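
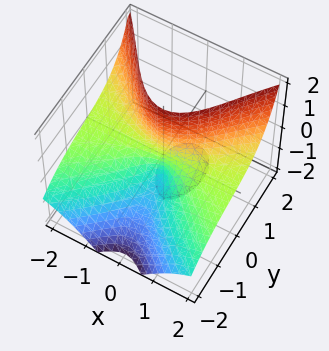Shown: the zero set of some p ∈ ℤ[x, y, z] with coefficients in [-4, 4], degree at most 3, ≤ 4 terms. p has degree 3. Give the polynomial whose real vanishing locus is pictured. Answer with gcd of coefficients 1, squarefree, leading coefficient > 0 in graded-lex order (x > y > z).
I count 2 distinct pieces.
The degree is 3 — the shape is more complex than any degree-2 surface.
From the visible intercepts: it meets the y-axis at y = 0 (among the integer gridlines); the visible x-axis segment lies entirely on the surface; every point of the z-axis in the box is on the surface.
Together with the visible shape, these determine p as stated.

3*x^2*z - y^3 - 3*y*z - 3*y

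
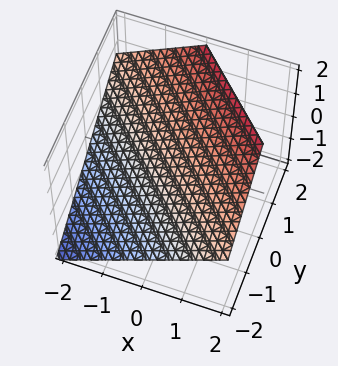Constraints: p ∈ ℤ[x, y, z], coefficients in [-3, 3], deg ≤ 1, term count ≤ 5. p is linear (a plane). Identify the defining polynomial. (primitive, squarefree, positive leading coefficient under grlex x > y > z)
The degree is 1 — the surface is flat (a plane).
From the axis intercepts and sections: it meets the y-axis at y = -1 (among the integer gridlines); one x-axis crossing is at x = -1.
The integer polynomial consistent with all of this is the stated p.

2*x + 2*y - 3*z + 2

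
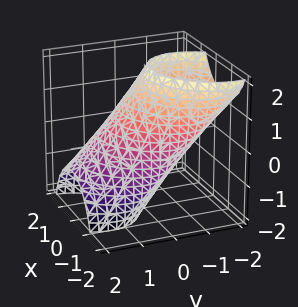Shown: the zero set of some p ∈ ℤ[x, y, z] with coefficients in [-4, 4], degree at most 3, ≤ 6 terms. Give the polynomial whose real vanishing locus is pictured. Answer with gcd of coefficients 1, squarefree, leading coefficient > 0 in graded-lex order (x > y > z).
2*x^2 - x*y + 2*y^2 + 3*y*z + z^2 - 3

First, deg p = 2. The shape is more complex than any degree-1 surface.
Finally, putting this together gives p.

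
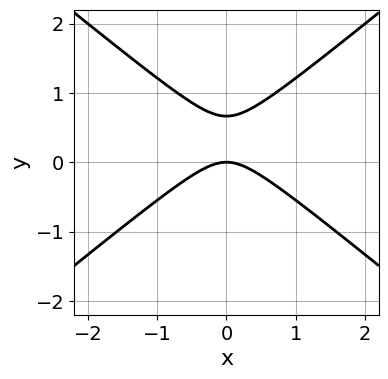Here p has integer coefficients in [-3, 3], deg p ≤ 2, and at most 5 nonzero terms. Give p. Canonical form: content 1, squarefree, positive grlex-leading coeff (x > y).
2*x^2 - 3*y^2 + 2*y

First, the degree is 2 — a generic line meets the curve in up to 2 points.
Next, symmetries: mirror symmetry x ↦ −x ⇒ only even powers of x.
Then, against the integer gridlines: one x-axis crossing is at x = 0; it meets the y-axis at y = 0 (among the integer gridlines).
Finally, together with the visible shape, these determine p as stated.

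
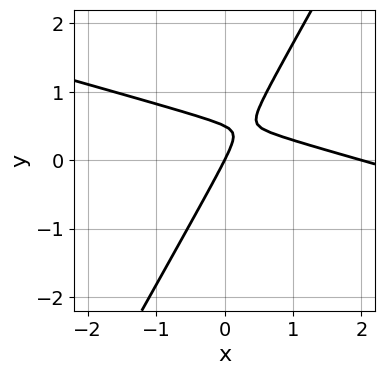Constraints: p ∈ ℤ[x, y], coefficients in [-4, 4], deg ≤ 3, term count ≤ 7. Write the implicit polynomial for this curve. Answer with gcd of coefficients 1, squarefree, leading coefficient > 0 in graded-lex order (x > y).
(a) deg p = 2.
(b) Reading off the gridlines: one y-axis crossing is at y = 0; among the integer gridlines, it crosses the x-axis at x ∈ {0, 2}.
(c) Matching integer coefficients to the picture gives p.

x^2 + 3*x*y - 2*y^2 - 2*x + y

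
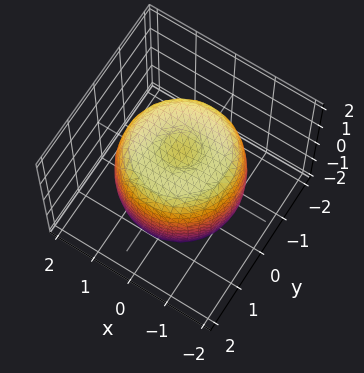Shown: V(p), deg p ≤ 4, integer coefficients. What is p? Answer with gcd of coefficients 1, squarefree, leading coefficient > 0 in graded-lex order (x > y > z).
(a) Degree: the shape is more complex than any degree-3 surface, so deg p = 4.
(b) By symmetry, the z-axis is an axis of rotation, so x and y enter only as x² + y².
(c) Against the integer gridlines: a circular section at z = 1 has radius between 1 and 2.
(d) Putting this together gives p.

2*x^4 + 4*x^2*y^2 + 2*y^4 - 3*x^2 - 3*y^2 + 2*z^2 - 3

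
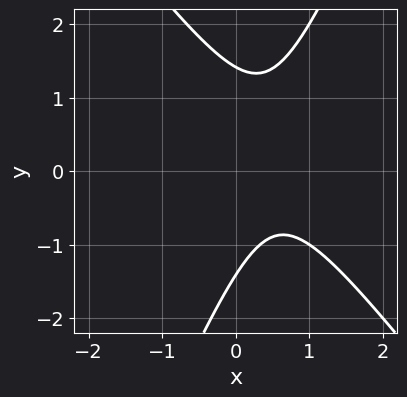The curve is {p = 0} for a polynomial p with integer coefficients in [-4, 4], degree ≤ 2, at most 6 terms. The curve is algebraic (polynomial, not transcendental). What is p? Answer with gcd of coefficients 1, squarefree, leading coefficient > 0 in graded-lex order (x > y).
3*x^2 + x*y - y^2 - 3*x + 2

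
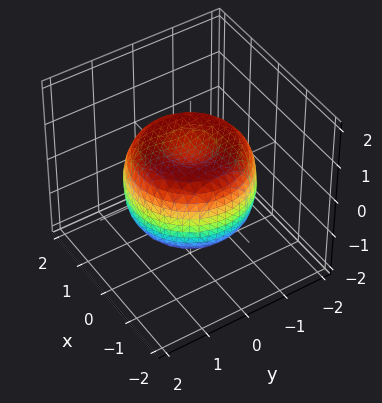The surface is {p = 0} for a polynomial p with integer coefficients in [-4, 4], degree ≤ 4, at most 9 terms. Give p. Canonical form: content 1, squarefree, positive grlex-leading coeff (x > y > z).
2*x^4 + 4*x^2*y^2 + 2*y^4 - 3*x^2 - 3*y^2 + 3*z^2 - 2

First, the degree is 4 — no degree-3 surface has this shape.
Next, symmetries: rotational symmetry about the z-axis ⇒ p depends on x, y only through x² + y².
Next, from the axis intercepts and sections: a circular section at z = 0 has radius between 1 and 2.
Finally, putting this together gives p.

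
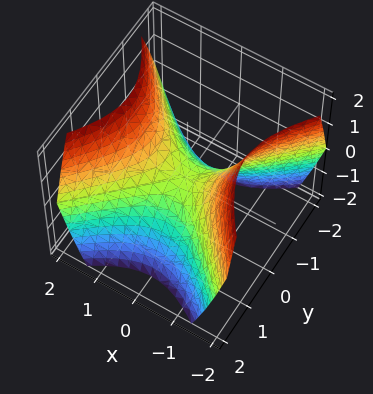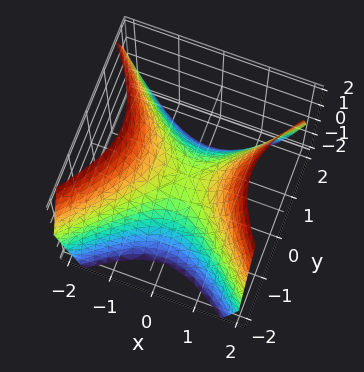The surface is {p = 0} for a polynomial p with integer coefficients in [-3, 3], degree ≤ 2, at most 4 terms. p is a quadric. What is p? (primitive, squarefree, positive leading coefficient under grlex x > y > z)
x^2 - y^2 - z

(a) Degree: a hyperbolic paraboloid; a quadric, so deg p = 2.
(b) Symmetries: the x ↦ −x reflection is a symmetry, so x appears only in even powers; it's symmetric under y → −y, forcing even powers of y.
(c) From the visible intercepts: one y-axis crossing is at y = 0; it crosses the z-axis at the gridline z = 0; it meets the x-axis at x = 0 (among the integer gridlines).
(d) Assembling these constraints gives the stated polynomial.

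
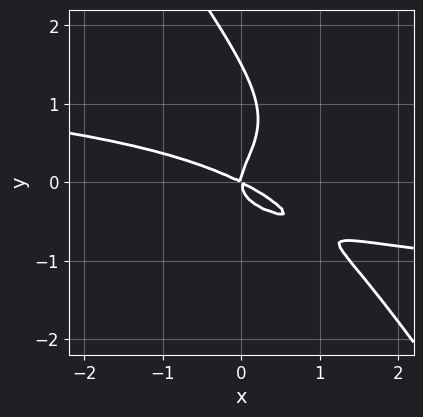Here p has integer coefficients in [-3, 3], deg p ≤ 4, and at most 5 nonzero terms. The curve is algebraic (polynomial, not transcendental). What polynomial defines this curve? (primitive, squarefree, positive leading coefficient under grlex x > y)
3*x*y^3 + 2*y^4 - 3*y^3 + x^2 + 2*x*y

The degree is 4 — the shape is more complex than any degree-3 curve.
Reading off the gridlines: it crosses the y-axis at the gridline y = 0; it crosses the x-axis at the gridline x = 0.
Assembling these constraints gives the stated polynomial.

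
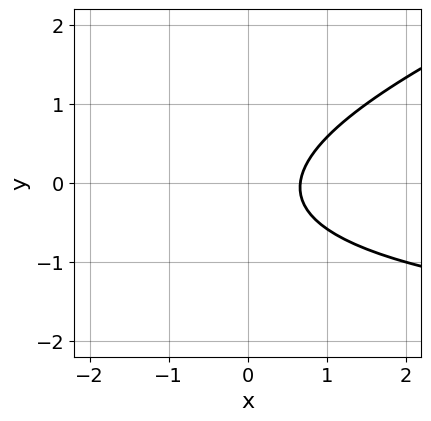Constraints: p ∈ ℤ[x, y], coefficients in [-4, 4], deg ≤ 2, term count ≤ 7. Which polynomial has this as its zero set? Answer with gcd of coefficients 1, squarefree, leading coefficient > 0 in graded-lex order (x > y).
x*y - 3*y^2 + 3*x - y - 2

First, the degree is 2 — the shape is more complex than any degree-1 curve.
Next, from the visible intercepts: no y-intercept at any integer in the box.
Finally, the integer polynomial consistent with all of this is the stated p.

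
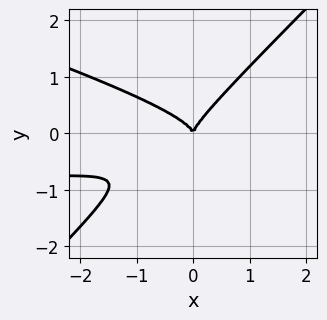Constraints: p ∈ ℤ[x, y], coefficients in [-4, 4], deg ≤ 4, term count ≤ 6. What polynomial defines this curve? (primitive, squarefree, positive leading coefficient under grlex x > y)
x^2*y + 2*x*y^2 - 3*y^3 + x^2

(a) deg p = 3. The shape is more complex than any degree-2 curve.
(b) Reading off the gridlines: it meets the x-axis at x = 0 (among the integer gridlines); one y-axis crossing is at y = 0.
(c) Putting this together gives p.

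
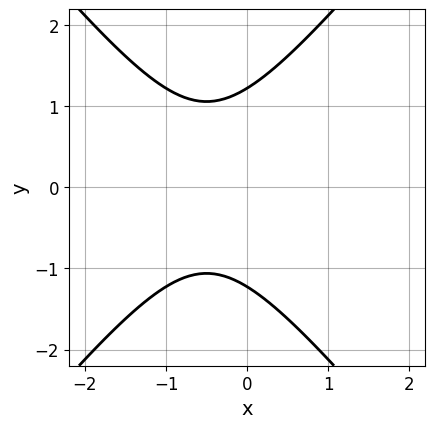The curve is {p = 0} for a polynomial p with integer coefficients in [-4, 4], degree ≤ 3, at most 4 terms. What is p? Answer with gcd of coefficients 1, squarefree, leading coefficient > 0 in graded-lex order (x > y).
3*x^2 - 2*y^2 + 3*x + 3

(a) Degree: a generic line meets the curve in up to 2 points, so deg p = 2.
(b) Symmetries: mirror symmetry y ↦ −y ⇒ only even powers of y.
(c) Reading off the gridlines: no x-intercept at any integer in the box.
(d) Fitting integer coefficients to these (and the overall shape) gives p.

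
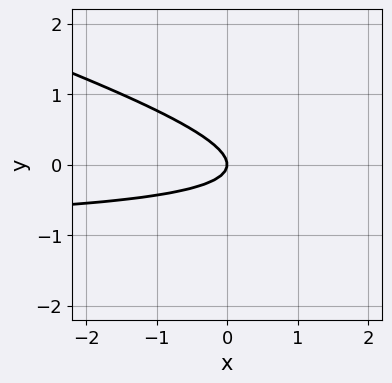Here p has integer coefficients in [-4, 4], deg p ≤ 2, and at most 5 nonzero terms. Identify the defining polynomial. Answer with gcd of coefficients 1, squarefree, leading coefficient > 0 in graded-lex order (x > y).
deg p = 2. No degree-1 curve has this shape.
Reading off the gridlines: it meets the x-axis at x = 0 (among the integer gridlines); it crosses the y-axis at the gridline y = 0.
Matching integer coefficients to the picture gives p.

x*y + 3*y^2 + x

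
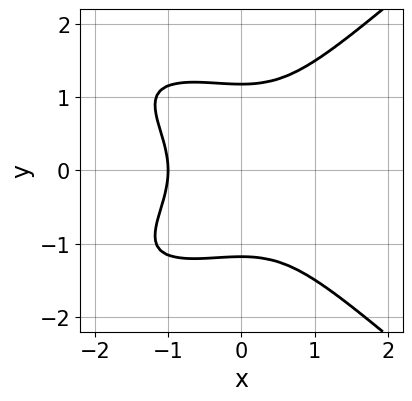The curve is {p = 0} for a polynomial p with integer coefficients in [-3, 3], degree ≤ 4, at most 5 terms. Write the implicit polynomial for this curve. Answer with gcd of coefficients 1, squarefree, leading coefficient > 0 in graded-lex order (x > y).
The degree is 4 — a generic line meets the curve in up to 4 points.
Symmetries: mirror symmetry y ↦ −y ⇒ only even powers of y.
Checking where it meets the axes: one x-axis crossing is at x = -1.
Putting this together gives p.

2*x^2*y^2 - 3*y^4 + 3*x^3 + 2*y^2 + 3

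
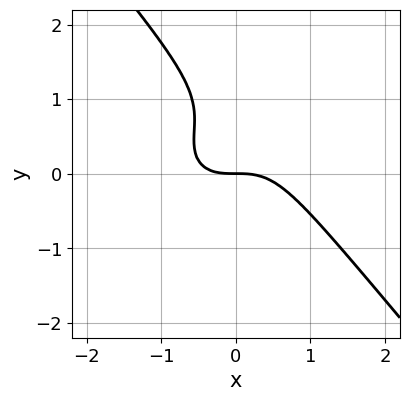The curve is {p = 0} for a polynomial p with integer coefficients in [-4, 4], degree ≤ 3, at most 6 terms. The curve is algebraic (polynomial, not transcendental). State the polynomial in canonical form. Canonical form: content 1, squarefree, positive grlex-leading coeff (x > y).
(a) The degree is 3 — the shape is more complex than any degree-2 curve.
(b) Against the integer gridlines: it crosses the x-axis at the gridline x = 0; one y-axis crossing is at y = 0.
(c) The integer polynomial consistent with all of this is the stated p.

2*x^3 + x*y^2 + 2*y^3 - 3*y^2 + 2*y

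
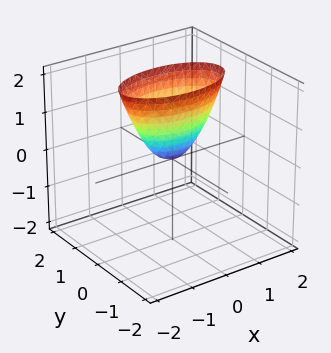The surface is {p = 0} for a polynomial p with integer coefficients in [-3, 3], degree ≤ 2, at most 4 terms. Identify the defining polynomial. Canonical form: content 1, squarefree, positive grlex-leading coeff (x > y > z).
x^2 + 3*y^2 - z

(a) The degree is 2 — a paraboloid; a quadric.
(b) Symmetries: the y ↦ −y reflection is a symmetry, so y appears only in even powers; it's symmetric under x → −x, forcing even powers of x.
(c) Against the integer gridlines: it crosses the z-axis at the gridline z = 0; it crosses the y-axis at the gridline y = 0; it crosses the x-axis at the gridline x = 0.
(d) Fitting integer coefficients to these (and the overall shape) gives p.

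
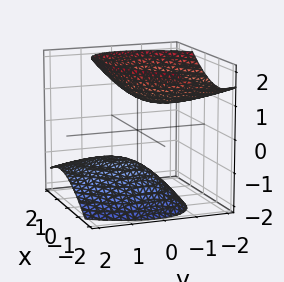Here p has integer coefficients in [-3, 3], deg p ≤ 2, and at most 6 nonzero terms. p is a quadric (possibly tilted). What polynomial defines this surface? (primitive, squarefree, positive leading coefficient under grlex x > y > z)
x^2 - x*y + y^2 + y*z - z^2 + 1

I count 2 distinct pieces. They look like related sheets of one shape, so recover p as a whole.
deg p = 2. A generic line meets the surface in up to 2 points.
Against the integer gridlines: the surface avoids every integer y-axis point in the box; no x-intercept at any integer in the box; the z-axis gridline crossings are at z ∈ {-1, 1}.
Putting this together gives p.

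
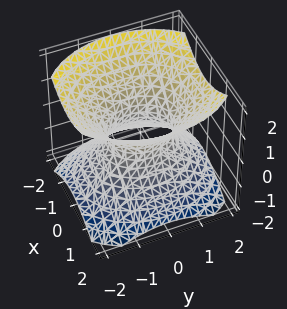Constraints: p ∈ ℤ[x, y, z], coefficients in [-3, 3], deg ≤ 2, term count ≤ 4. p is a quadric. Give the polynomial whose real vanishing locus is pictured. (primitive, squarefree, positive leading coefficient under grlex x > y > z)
3*x^2 + 2*y^2 - 3*z^2 - 2

(a) deg p = 2. An hourglass — one-sheet hyperboloid; a quadric.
(b) Symmetries: the z ↦ −z reflection is a symmetry, so z appears only in even powers; it's symmetric under y → −y, forcing even powers of y; the x ↦ −x reflection is a symmetry, so x appears only in even powers.
(c) From the axis intercepts and sections: no z-intercept at any integer in the box; the y-axis gridline crossings are at y ∈ {-1, 1}.
(d) Assembling these constraints gives the stated polynomial.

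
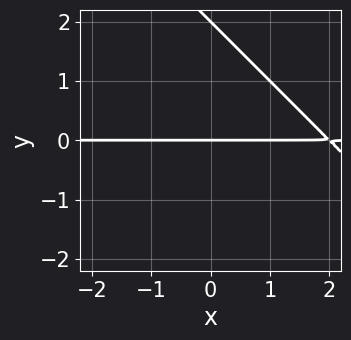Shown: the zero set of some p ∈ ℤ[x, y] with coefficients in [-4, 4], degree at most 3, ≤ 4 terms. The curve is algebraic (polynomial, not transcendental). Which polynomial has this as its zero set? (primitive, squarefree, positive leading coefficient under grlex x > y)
x*y + y^2 - 2*y

First, the degree is 2 — no degree-1 curve has this shape.
Then, observable constraints: the visible x-axis segment lies entirely on the curve; the y-axis gridline crossings are at y ∈ {0, 2}.
Finally, matching integer coefficients to the picture gives p.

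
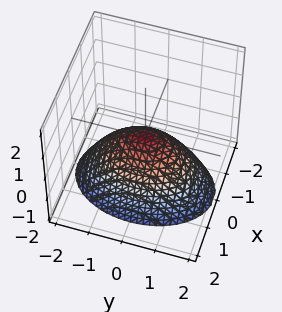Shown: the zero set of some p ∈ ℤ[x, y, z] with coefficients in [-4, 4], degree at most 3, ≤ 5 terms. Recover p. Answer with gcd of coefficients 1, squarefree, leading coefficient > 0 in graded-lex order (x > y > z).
Degree: a paraboloid; a quadric, so deg p = 2.
Symmetries: the y ↦ −y reflection is a symmetry, so y appears only in even powers; mirror symmetry x ↦ −x ⇒ only even powers of x.
Observable constraints: it meets the x-axis at x = 0 (among the integer gridlines); it crosses the z-axis at the gridline z = 0; it meets the y-axis at y = 0 (among the integer gridlines).
Together with the visible shape, these determine p as stated.

2*x^2 + y^2 + 2*z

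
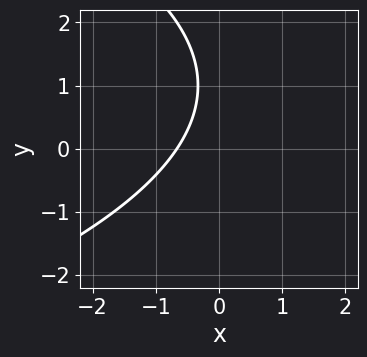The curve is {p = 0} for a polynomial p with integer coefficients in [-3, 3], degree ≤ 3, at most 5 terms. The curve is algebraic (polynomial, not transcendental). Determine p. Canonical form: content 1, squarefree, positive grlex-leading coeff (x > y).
y^2 + 3*x - 2*y + 2

(a) Degree: the shape is more complex than any degree-1 curve, so deg p = 2.
(b) From the visible intercepts: the curve avoids every integer y-axis point in the box.
(c) These observations pin down the coefficients.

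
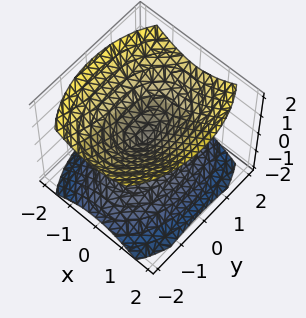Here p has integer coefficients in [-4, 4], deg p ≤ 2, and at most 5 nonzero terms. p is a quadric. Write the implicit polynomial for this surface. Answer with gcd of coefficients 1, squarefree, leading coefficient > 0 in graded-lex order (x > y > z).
(a) The picture has 2 separate pieces.
(b) Degree: a double cone through the origin; a quadric, so deg p = 2.
(c) Symmetries: the x ↦ −x reflection is a symmetry, so x appears only in even powers; mirror symmetry z ↦ −z ⇒ only even powers of z; the y ↦ −y reflection is a symmetry, so y appears only in even powers.
(d) Checking where it meets the axes: one z-axis crossing is at z = 0; it crosses the y-axis at the gridline y = 0.
(e) These observations pin down the coefficients.

2*x^2 + y^2 - 2*z^2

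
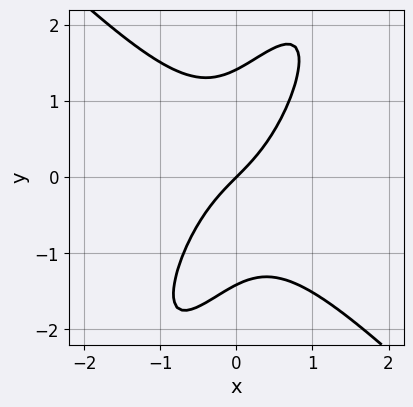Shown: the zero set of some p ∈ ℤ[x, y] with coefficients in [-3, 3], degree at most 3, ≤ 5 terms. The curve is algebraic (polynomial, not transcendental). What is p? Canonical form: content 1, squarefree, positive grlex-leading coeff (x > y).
3*x^3 - 2*x*y^2 + y^3 + 2*x - 2*y

(a) The degree is 3 — no degree-2 curve has this shape.
(b) Reading off the gridlines: it meets the x-axis at x = 0 (among the integer gridlines); it meets the y-axis at y = 0 (among the integer gridlines).
(c) The integer polynomial consistent with all of this is the stated p.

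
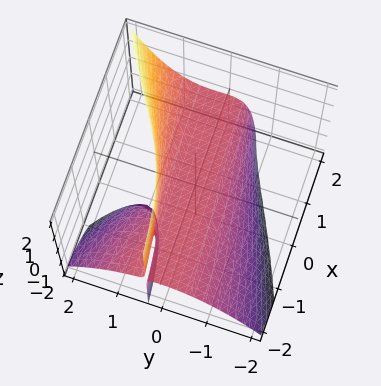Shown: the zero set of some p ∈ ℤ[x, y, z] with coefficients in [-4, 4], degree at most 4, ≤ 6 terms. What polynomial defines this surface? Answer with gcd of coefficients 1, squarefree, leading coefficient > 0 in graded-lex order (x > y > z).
2*x*y*z - 2*y^3 + y^2 - 2*y*z + 2*z

First, the degree is 3 — no degree-2 surface has this shape.
Then, against the integer gridlines: the visible x-axis segment lies entirely on the surface; it crosses the y-axis at the gridline y = 0.
Finally, putting this together gives p.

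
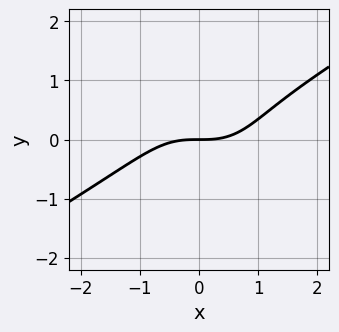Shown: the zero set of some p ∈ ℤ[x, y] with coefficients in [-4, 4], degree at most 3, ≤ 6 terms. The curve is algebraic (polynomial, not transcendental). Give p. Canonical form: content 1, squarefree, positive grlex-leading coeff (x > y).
First, degree: the shape is more complex than any degree-2 curve, so deg p = 3.
Next, from the axis intercepts and sections: it crosses the x-axis at the gridline x = 0; one y-axis crossing is at y = 0.
Finally, matching integer coefficients to the picture gives p.

x^3 - x^2*y - 2*y^3 + y^2 - 2*y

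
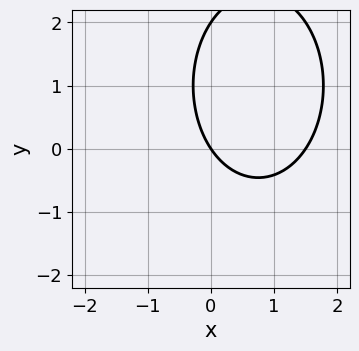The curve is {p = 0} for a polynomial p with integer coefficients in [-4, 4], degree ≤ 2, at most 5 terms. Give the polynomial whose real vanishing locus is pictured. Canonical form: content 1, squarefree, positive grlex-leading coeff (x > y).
2*x^2 + y^2 - 3*x - 2*y

deg p = 2. The shape is more complex than any degree-1 curve.
From the axis intercepts and sections: the y-axis gridline crossings are at y ∈ {0, 2}; one x-axis crossing is at x = 0.
These observations pin down the coefficients.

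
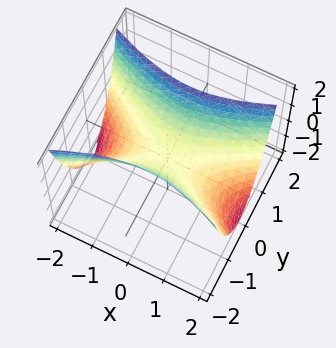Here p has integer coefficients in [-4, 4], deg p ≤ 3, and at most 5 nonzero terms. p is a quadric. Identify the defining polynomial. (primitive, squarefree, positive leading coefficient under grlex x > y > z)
x^2 - 3*y^2 + 2*z

The degree is 2 — a saddle surface; a quadric.
Symmetries: mirror symmetry x ↦ −x ⇒ only even powers of x; it's symmetric under y → −y, forcing even powers of y.
From the axis intercepts and sections: it crosses the z-axis at the gridline z = 0; one y-axis crossing is at y = 0; one x-axis crossing is at x = 0.
Assembling these constraints gives the stated polynomial.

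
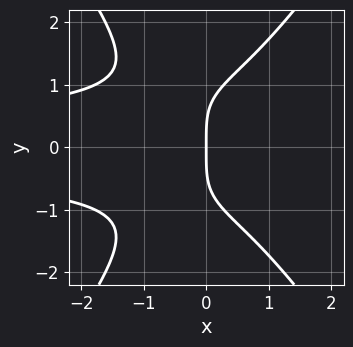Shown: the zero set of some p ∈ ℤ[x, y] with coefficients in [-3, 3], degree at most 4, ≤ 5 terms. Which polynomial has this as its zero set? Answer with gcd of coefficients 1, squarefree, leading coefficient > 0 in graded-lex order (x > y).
(a) The degree is 4 — no degree-3 curve has this shape.
(b) Symmetries: mirror symmetry y ↦ −y ⇒ only even powers of y.
(c) Observable constraints: it meets the y-axis at y = 0 (among the integer gridlines); one x-axis crossing is at x = 0.
(d) The integer polynomial consistent with all of this is the stated p.

2*x^2*y^2 - y^4 + 3*x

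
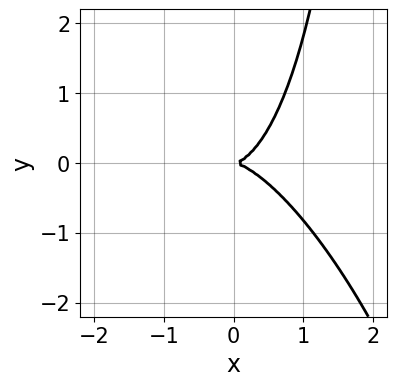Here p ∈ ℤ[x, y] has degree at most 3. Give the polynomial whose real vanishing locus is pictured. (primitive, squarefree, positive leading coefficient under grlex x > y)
Degree: a generic line meets the curve in up to 3 points, so deg p = 3.
Against the integer gridlines: it meets the y-axis at y = 0 (among the integer gridlines); it meets the x-axis at x = 0 (among the integer gridlines).
These observations pin down the coefficients.

3*x^3 + 2*x^2*y + x*y^2 - 3*y^2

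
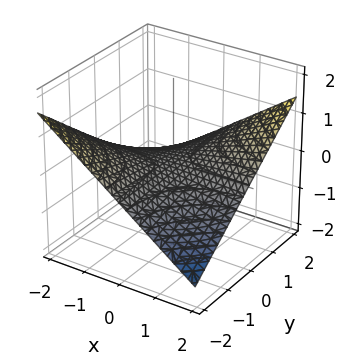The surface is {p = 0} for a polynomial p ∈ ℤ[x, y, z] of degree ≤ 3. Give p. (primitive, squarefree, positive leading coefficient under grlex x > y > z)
x*y - 3*z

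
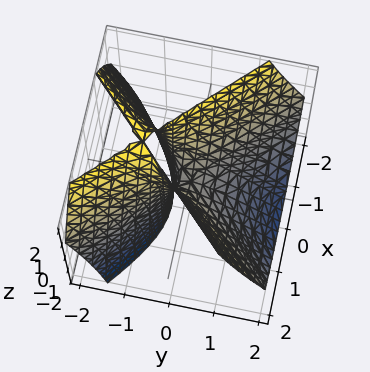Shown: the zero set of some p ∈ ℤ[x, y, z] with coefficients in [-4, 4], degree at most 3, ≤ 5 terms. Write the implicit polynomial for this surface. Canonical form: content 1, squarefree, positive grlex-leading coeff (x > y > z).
2*x^2 - 2*y^2 - 2*y*z - z

(a) Degree: a generic line meets the surface in up to 2 points, so deg p = 2.
(b) Checking where it meets the axes: it crosses the x-axis at the gridline x = 0; it crosses the z-axis at the gridline z = 0.
(c) Putting this together gives p.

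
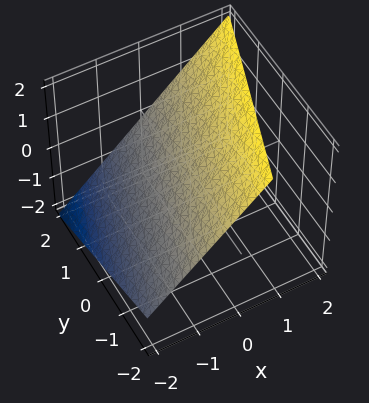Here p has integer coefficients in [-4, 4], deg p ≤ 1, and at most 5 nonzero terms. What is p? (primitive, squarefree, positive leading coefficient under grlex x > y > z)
3*x - y - 3*z + 2

(a) The degree is 1 — the surface is flat (a plane).
(b) From the visible intercepts: it meets the y-axis at y = 2 (among the integer gridlines).
(c) The integer polynomial consistent with all of this is the stated p.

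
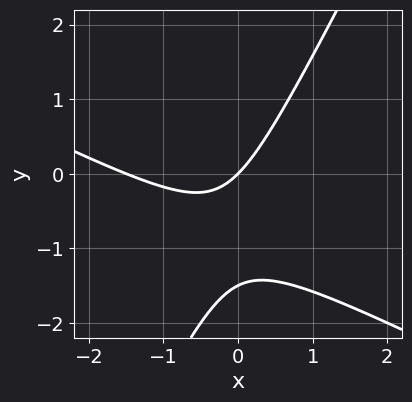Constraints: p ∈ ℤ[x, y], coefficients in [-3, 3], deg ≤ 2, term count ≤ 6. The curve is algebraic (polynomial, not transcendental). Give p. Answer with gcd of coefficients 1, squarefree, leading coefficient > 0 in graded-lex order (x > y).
The degree is 2 — the shape is more complex than any degree-1 curve.
Observable constraints: one x-axis crossing is at x = 0; it crosses the y-axis at the gridline y = 0.
Matching integer coefficients to the picture gives p.

2*x^2 + 3*x*y - 2*y^2 + 3*x - 3*y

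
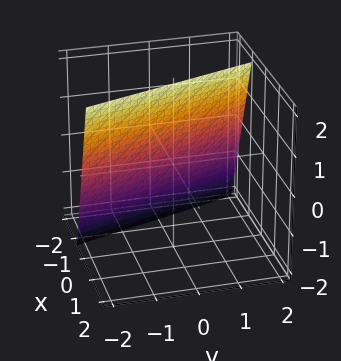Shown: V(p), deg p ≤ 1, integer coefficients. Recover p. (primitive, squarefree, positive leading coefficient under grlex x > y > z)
3*x + y - z + 2

1. Degree: the surface is flat (a plane), so deg p = 1.
2. Against the integer gridlines: it crosses the y-axis at the gridline y = -2; it crosses the z-axis at the gridline z = 2.
3. Putting this together gives p.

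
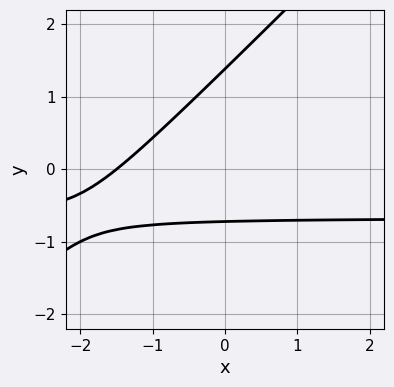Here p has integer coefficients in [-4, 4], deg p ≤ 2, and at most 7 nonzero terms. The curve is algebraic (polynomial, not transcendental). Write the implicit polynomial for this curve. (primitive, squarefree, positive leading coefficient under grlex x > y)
First, degree: the shape is more complex than any degree-1 curve, so deg p = 2.
Finally, the integer polynomial consistent with all of this is the stated p.

3*x*y - 3*y^2 + 2*x + 2*y + 3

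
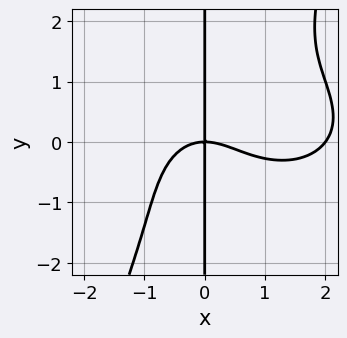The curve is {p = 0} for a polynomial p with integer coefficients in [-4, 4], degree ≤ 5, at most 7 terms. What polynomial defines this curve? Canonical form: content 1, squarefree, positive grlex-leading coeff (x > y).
(a) The degree is 4 — the shape is more complex than any degree-3 curve.
(b) Checking where it meets the axes: the visible y-axis segment lies entirely on the curve; the x-axis gridline crossings are at x ∈ {0, 2}.
(c) Matching integer coefficients to the picture gives p.

x^4 + 2*x^2*y^2 - x*y^3 - 2*x^3 - 3*x*y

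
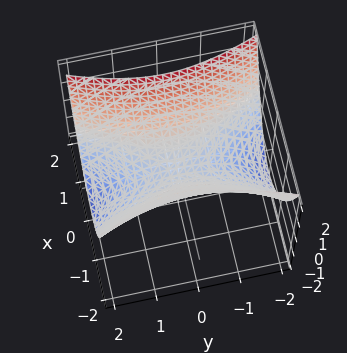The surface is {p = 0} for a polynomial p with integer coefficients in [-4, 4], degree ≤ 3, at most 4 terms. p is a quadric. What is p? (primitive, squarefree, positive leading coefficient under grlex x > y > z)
1. The degree is 2 — a saddle surface; a quadric.
2. Symmetries: mirror symmetry x ↦ −x ⇒ only even powers of x; it's symmetric under y → −y, forcing even powers of y.
3. Checking where it meets the axes: it meets the z-axis at z = 0 (among the integer gridlines); one y-axis crossing is at y = 0; it crosses the x-axis at the gridline x = 0.
4. Solving for integer coefficients yields p as stated.

3*x^2 - y^2 - 3*z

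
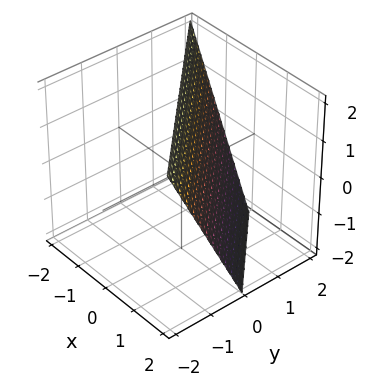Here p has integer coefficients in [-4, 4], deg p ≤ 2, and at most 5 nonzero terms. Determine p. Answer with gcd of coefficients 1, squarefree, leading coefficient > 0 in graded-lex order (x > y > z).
2*x + 2*y + z - 2

First, the degree is 1 — the surface is flat (a plane).
Then, observable constraints: it crosses the y-axis at the gridline y = 1; it crosses the z-axis at the gridline z = 2; it crosses the x-axis at the gridline x = 1.
Finally, assembling these constraints gives the stated polynomial.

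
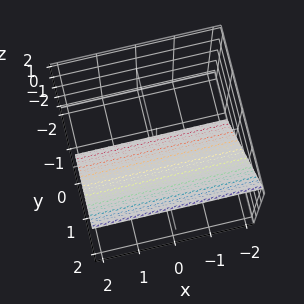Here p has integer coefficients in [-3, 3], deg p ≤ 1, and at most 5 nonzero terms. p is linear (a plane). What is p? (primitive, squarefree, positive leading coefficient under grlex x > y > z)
3*y - 2*z - 2

1. The degree is 1 — every cross-section is a straight line — this is a plane.
2. Observable constraints: the surface avoids every integer x-axis point in the box; it meets the z-axis at z = -1 (among the integer gridlines).
3. The integer polynomial consistent with all of this is the stated p.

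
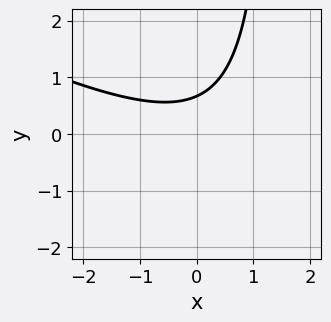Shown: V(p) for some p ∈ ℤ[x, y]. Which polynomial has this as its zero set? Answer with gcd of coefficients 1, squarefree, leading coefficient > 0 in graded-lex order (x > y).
x^2 + 2*x*y - 3*y + 2

1. The degree is 2 — the shape is more complex than any degree-1 curve.
2. Observable constraints: the curve avoids every integer x-axis point in the box.
3. Putting this together gives p.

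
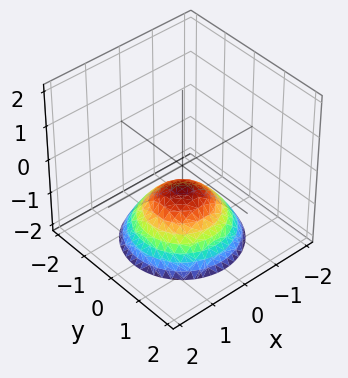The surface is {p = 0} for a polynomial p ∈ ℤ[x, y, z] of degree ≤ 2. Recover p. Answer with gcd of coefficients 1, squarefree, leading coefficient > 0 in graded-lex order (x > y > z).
2*x^2 + 2*y^2 + 3*z + 2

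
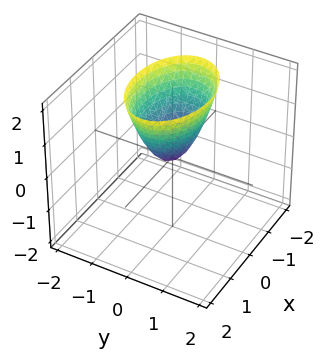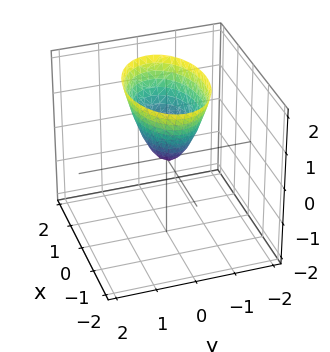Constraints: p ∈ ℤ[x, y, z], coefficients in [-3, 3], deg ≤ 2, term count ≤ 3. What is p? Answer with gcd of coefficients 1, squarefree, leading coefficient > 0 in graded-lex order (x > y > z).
x^2 + 2*y^2 - z

1. Degree: a paraboloid; a quadric, so deg p = 2.
2. Symmetries: the y ↦ −y reflection is a symmetry, so y appears only in even powers; mirror symmetry x ↦ −x ⇒ only even powers of x.
3. From the axis intercepts and sections: one y-axis crossing is at y = 0; it crosses the z-axis at the gridline z = 0.
4. Fitting integer coefficients to these (and the overall shape) gives p.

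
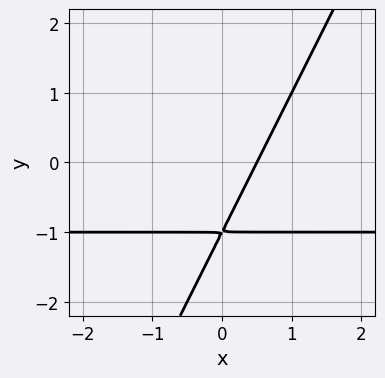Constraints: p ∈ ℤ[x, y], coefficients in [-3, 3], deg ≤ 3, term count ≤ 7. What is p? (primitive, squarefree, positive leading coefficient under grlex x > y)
2*x*y - y^2 + 2*x - 2*y - 1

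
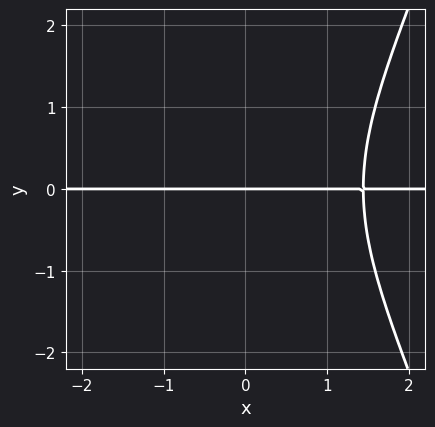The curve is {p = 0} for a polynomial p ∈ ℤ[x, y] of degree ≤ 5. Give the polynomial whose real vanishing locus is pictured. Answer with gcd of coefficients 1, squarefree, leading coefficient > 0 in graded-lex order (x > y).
x^3*y - y^3 - 3*y

(a) Degree: a generic line meets the curve in up to 4 points, so deg p = 4.
(b) From the axis intercepts and sections: every point of the x-axis in the box is on the curve; it crosses the y-axis at the gridline y = 0.
(c) Together with the visible shape, these determine p as stated.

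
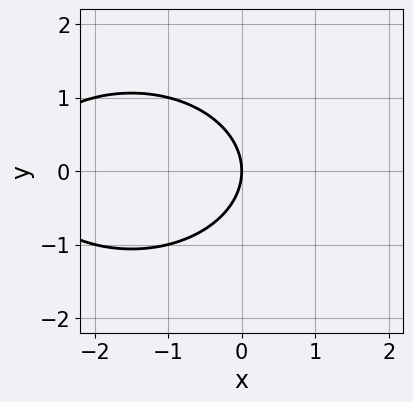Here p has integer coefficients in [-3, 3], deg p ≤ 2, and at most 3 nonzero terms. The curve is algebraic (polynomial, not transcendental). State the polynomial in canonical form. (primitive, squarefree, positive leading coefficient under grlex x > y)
x^2 + 2*y^2 + 3*x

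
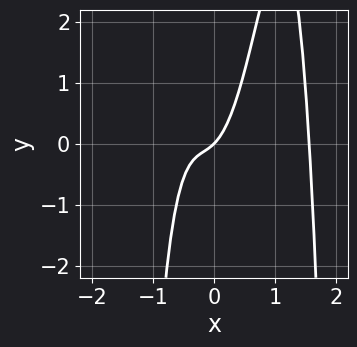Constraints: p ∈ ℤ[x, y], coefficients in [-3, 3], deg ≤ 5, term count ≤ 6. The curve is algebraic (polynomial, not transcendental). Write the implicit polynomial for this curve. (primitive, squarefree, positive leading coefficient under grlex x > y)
deg p = 4. A generic line meets the curve in up to 4 points.
Against the integer gridlines: one y-axis crossing is at y = 0; one x-axis crossing is at x = 0.
The integer polynomial consistent with all of this is the stated p.

3*x^4 - 3*x^3 - 2*x^2 - x + y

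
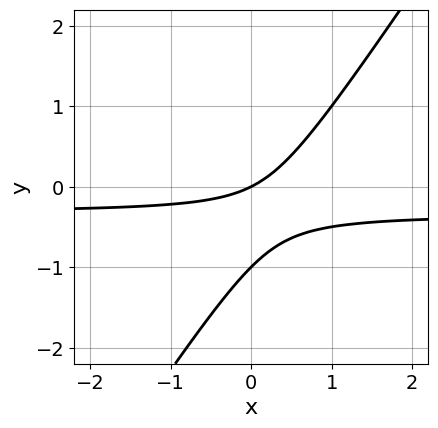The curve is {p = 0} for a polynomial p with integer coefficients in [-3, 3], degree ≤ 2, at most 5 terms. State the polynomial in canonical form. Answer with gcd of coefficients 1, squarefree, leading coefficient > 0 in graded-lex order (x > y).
First, the degree is 2 — the shape is more complex than any degree-1 curve.
Next, reading off the gridlines: it meets the x-axis at x = 0 (among the integer gridlines); the y-axis gridline crossings are at y ∈ {-1, 0}.
Finally, the integer polynomial consistent with all of this is the stated p.

3*x*y - 2*y^2 + x - 2*y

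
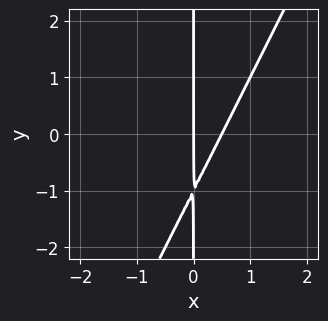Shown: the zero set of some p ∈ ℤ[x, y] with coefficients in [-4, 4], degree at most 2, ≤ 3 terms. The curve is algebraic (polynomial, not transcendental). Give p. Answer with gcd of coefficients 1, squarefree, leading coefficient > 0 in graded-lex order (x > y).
2*x^2 - x*y - x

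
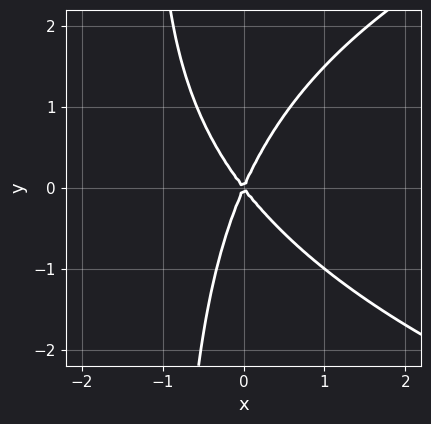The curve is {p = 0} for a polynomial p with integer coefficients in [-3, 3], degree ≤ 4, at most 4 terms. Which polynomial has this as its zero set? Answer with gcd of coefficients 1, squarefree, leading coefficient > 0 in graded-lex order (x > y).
1. Degree: a generic line meets the curve in up to 3 points, so deg p = 3.
2. Observable constraints: one y-axis crossing is at y = 0; it meets the x-axis at x = 0 (among the integer gridlines).
3. Fitting integer coefficients to these (and the overall shape) gives p.

x*y^2 - 3*x^2 - x*y + y^2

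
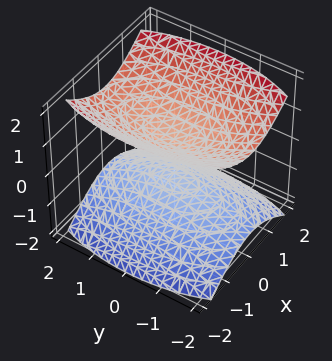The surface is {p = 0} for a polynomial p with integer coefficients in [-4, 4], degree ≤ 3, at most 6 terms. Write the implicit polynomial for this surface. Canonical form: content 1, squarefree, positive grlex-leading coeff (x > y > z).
1. The picture has 2 separate pieces.
2. Degree: two sheets facing apart; a quadric, so deg p = 2.
3. Symmetries: mirror symmetry y ↦ −y ⇒ only even powers of y; mirror symmetry x ↦ −x ⇒ only even powers of x; mirror symmetry z ↦ −z ⇒ only even powers of z.
4. Reading off the gridlines: no x-intercept at any integer in the box; it misses every integer gridline on the y-axis.
5. Solving for integer coefficients yields p as stated.

3*x^2 + y^2 - 3*z^2 + 1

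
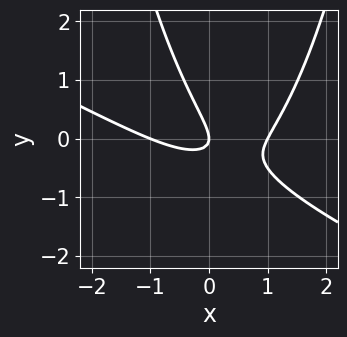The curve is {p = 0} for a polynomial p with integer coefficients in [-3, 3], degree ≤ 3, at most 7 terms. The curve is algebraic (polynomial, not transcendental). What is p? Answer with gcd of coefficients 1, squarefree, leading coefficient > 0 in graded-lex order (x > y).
(a) Degree: no degree-2 curve has this shape, so deg p = 3.
(b) From the visible intercepts: it meets the y-axis at y = 0 (among the integer gridlines); among the integer gridlines, it crosses the x-axis at x ∈ {-1, 0, 1}.
(c) Putting this together gives p.

x^3 + 2*x^2*y - 3*x*y - 2*y^2 - x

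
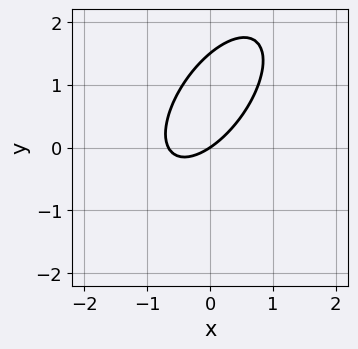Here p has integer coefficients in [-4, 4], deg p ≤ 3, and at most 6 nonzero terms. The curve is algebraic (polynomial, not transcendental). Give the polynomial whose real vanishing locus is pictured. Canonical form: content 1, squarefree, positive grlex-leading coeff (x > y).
3*x^2 - 3*x*y + 2*y^2 + 2*x - 3*y

1. Degree: no degree-1 curve has this shape, so deg p = 2.
2. Reading off the gridlines: one x-axis crossing is at x = 0; one y-axis crossing is at y = 0.
3. Putting this together gives p.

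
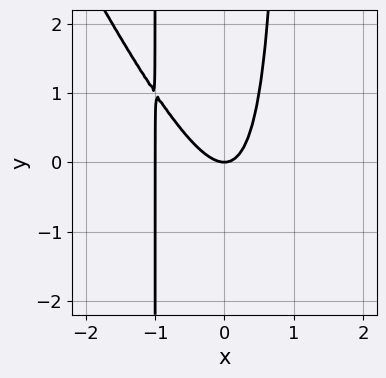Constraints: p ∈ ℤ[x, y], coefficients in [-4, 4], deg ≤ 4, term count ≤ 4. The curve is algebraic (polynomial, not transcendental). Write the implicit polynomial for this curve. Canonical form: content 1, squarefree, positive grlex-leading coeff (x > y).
1. deg p = 3. The shape is more complex than any degree-2 curve.
2. From the visible intercepts: among the integer gridlines, it crosses the x-axis at x ∈ {-1, 0}; it meets the y-axis at y = 0 (among the integer gridlines).
3. Matching integer coefficients to the picture gives p.

2*x^3 + x^2*y + 2*x^2 - y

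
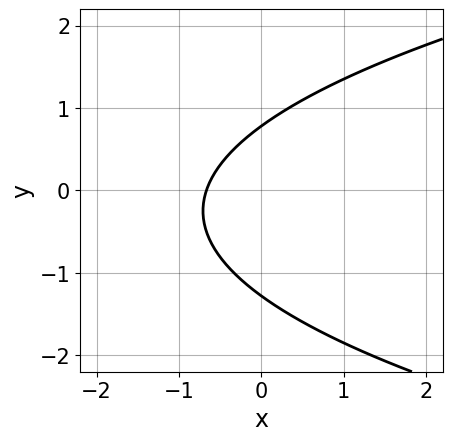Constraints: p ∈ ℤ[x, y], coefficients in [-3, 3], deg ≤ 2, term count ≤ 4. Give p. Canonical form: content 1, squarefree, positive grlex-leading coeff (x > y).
2*y^2 - 3*x + y - 2

deg p = 2.
Solving for integer coefficients yields p as stated.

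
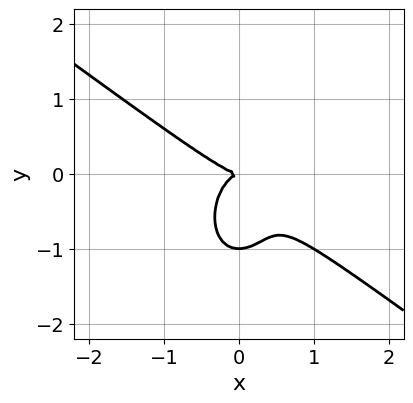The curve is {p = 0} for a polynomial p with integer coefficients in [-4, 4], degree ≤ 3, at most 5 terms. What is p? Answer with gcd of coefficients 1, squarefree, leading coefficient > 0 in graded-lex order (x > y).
First, degree: a generic line meets the curve in up to 3 points, so deg p = 3.
Then, reading off the gridlines: it meets the x-axis at x = 0 (among the integer gridlines); among the integer gridlines, it crosses the y-axis at y ∈ {-1, 0}.
Finally, fitting integer coefficients to these (and the overall shape) gives p.

3*x^3 + 3*x^2*y + 2*y^3 + 2*y^2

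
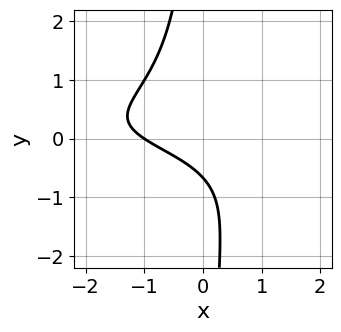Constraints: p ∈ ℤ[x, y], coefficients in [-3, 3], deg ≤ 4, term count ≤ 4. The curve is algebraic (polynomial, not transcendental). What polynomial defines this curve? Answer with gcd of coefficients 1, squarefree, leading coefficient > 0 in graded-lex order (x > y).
3*x*y^2 + 2*x + 3*y + 2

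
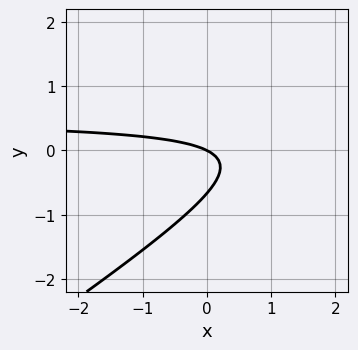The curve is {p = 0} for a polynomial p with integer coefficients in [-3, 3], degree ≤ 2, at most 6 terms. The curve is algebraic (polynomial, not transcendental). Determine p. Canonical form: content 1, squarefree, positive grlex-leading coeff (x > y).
2*x*y - 3*y^2 - x - 2*y

1. The degree is 2 — the shape is more complex than any degree-1 curve.
2. Observable constraints: one x-axis crossing is at x = 0; it meets the y-axis at y = 0 (among the integer gridlines).
3. Assembling these constraints gives the stated polynomial.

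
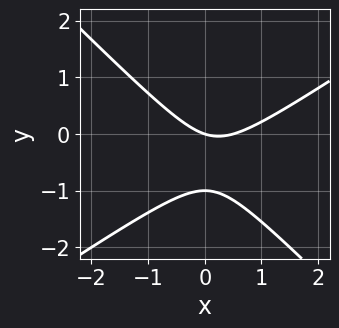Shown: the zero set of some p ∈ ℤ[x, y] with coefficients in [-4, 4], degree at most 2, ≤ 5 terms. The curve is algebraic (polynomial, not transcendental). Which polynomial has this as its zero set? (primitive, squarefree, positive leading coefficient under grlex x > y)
2*x^2 - x*y - 3*y^2 - x - 3*y

First, deg p = 2. A generic line meets the curve in up to 2 points.
Then, from the axis intercepts and sections: one x-axis crossing is at x = 0; among the integer gridlines, it crosses the y-axis at y ∈ {-1, 0}.
Finally, assembling these constraints gives the stated polynomial.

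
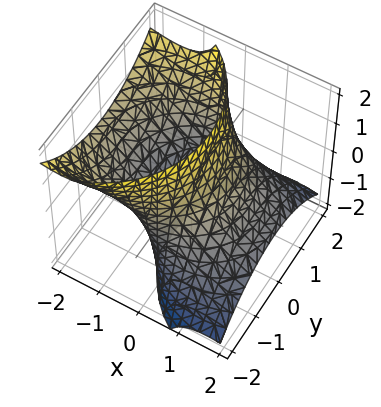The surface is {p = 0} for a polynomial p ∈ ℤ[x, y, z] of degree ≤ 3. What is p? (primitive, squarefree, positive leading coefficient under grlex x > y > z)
(a) Degree: a generic line meets the surface in up to 2 points, so deg p = 2.
(b) Observable constraints: it misses every integer gridline on the z-axis.
(c) Together with the visible shape, these determine p as stated.

x^2 + 2*x*z + y^2 - 2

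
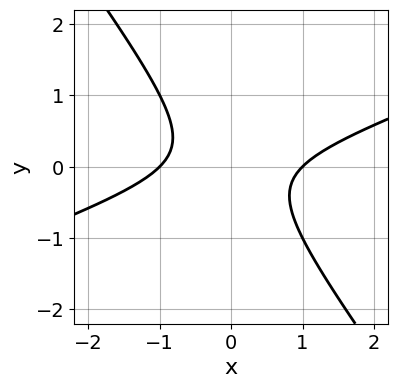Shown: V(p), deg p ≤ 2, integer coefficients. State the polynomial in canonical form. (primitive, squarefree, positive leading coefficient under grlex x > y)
x^2 - 2*x*y - 2*y^2 - 1

(a) deg p = 2. A generic line meets the curve in up to 2 points.
(b) From the visible intercepts: among the integer gridlines, it crosses the x-axis at x ∈ {-1, 1}; it misses every integer gridline on the y-axis.
(c) Putting this together gives p.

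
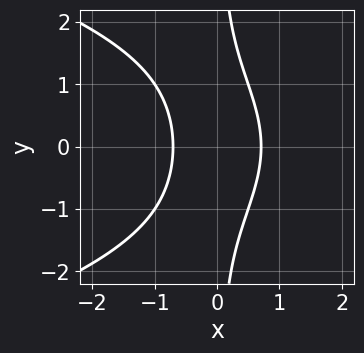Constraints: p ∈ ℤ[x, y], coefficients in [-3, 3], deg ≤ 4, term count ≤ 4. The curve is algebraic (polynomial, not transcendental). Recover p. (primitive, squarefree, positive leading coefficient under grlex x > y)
(a) deg p = 3. The shape is more complex than any degree-2 curve.
(b) Symmetries: mirror symmetry y ↦ −y ⇒ only even powers of y.
(c) Against the integer gridlines: no y-intercept at any integer in the box.
(d) The integer polynomial consistent with all of this is the stated p.

x*y^2 + 2*x^2 - 1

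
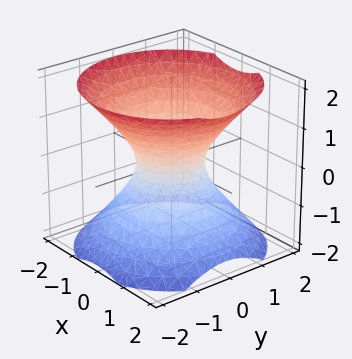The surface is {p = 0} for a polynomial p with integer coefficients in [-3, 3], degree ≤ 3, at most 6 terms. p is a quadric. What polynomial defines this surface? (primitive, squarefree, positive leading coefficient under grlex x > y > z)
The degree is 2 — an hourglass — one-sheet hyperboloid; a quadric.
Symmetries: it's symmetric under z → −z, forcing even powers of z; the surface is invariant under rotation about z: p = q(x² + y², z).
From the visible intercepts: a circular section at z = -1 has radius between 1 and 2; no z-intercept at any integer in the box.
Fitting integer coefficients to these (and the overall shape) gives p.

3*x^2 + 3*y^2 - 3*z^2 - 2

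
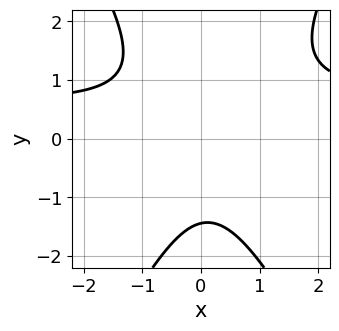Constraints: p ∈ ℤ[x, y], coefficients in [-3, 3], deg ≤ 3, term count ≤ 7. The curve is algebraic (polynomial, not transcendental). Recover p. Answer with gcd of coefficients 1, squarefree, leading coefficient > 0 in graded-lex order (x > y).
3*x^2*y - y^3 - 2*x^2 - x*y - 3

1. Degree: a generic line meets the curve in up to 3 points, so deg p = 3.
2. From the axis intercepts and sections: the curve avoids every integer x-axis point in the box.
3. Solving for integer coefficients yields p as stated.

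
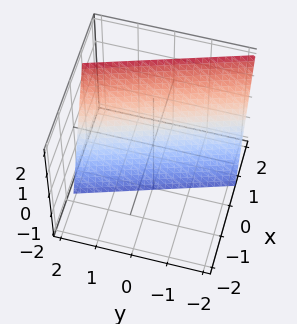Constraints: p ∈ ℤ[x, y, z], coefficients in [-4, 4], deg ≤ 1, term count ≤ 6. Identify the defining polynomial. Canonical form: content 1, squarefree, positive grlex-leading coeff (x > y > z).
3*x + y - z - 2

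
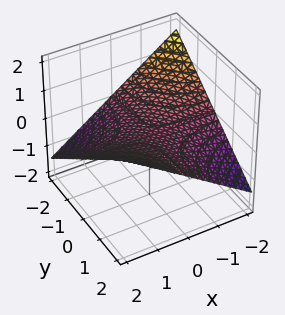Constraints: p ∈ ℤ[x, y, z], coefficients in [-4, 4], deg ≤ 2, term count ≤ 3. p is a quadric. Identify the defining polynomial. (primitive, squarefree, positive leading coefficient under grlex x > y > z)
x*y - 3*z

Degree: a saddle surface; a quadric, so deg p = 2.
Against the integer gridlines: every point of the y-axis in the box is on the surface; the visible x-axis segment lies entirely on the surface.
Putting this together gives p.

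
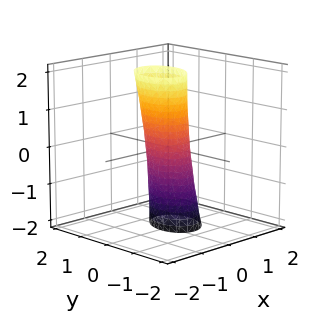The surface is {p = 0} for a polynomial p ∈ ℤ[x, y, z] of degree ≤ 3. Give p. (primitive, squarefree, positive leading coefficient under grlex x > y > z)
3*x^2 - x*y + x*z + 2*y^2 - 1

First, the degree is 2 — a generic line meets the surface in up to 2 points.
Then, from the axis intercepts and sections: no z-intercept at any integer in the box.
Finally, solving for integer coefficients yields p as stated.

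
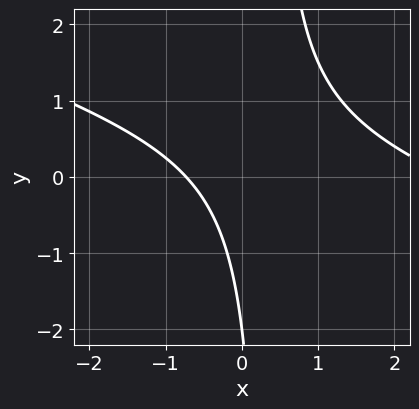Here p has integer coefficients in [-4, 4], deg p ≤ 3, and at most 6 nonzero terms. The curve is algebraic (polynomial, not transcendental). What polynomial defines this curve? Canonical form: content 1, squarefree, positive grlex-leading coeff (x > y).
First, degree: a generic line meets the curve in up to 2 points, so deg p = 2.
Next, observable constraints: one y-axis crossing is at y = -2.
Finally, the integer polynomial consistent with all of this is the stated p.

x^2 + 3*x*y - 2*x - y - 2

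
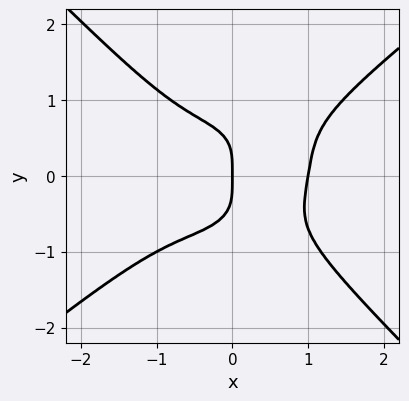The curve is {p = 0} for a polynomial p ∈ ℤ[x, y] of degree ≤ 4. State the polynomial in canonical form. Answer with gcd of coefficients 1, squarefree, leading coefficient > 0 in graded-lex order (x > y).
Degree: a generic line meets the curve in up to 4 points, so deg p = 4.
From the visible intercepts: the x-axis gridline crossings are at x ∈ {0, 1}; it meets the y-axis at y = 0 (among the integer gridlines).
Together with the visible shape, these determine p as stated.

2*x^4 - x^3*y - 3*y^4 - 2*x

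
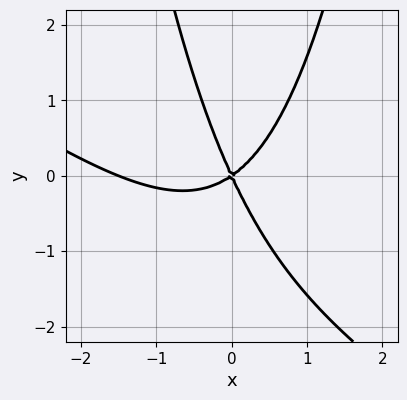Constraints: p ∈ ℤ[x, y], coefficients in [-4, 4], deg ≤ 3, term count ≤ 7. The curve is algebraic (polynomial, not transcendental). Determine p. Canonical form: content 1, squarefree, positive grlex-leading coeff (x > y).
2*x^3 + 3*x^2*y + 3*x^2 - 3*x*y - 2*y^2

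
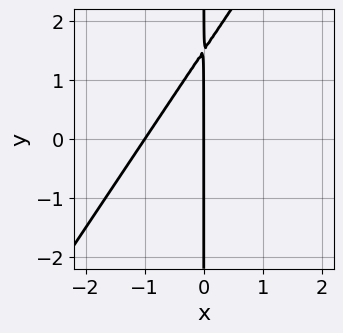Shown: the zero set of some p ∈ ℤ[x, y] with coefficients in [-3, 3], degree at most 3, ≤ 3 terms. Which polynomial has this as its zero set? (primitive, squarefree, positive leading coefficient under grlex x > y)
1. Degree: a generic line meets the curve in up to 2 points, so deg p = 2.
2. From the axis intercepts and sections: every point of the y-axis in the box is on the curve; the x-axis gridline crossings are at x ∈ {-1, 0}.
3. Putting this together gives p.

3*x^2 - 2*x*y + 3*x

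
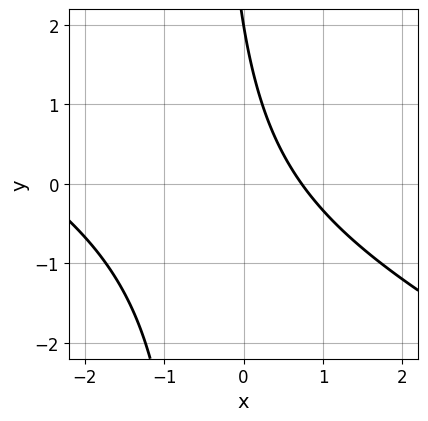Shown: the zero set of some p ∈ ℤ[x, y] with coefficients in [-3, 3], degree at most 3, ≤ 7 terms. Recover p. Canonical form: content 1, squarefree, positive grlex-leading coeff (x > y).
x^2 + 2*x*y + 2*x + y - 2

1. deg p = 2. No degree-1 curve has this shape.
2. Observable constraints: one y-axis crossing is at y = 2.
3. Putting this together gives p.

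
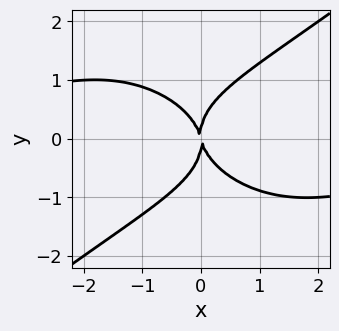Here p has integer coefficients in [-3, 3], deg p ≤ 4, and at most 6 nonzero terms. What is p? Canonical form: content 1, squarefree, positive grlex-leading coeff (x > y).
First, degree: no degree-3 curve has this shape, so deg p = 4.
Then, reading off the gridlines: one x-axis crossing is at x = 0; it crosses the y-axis at the gridline y = 0.
Finally, solving for integer coefficients yields p as stated.

x^3*y - 2*y^4 + 3*x^2 + x*y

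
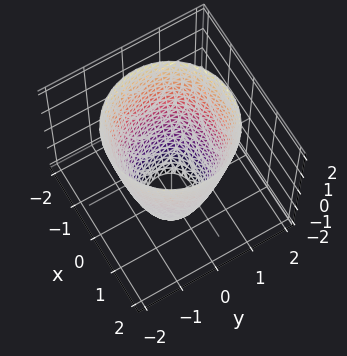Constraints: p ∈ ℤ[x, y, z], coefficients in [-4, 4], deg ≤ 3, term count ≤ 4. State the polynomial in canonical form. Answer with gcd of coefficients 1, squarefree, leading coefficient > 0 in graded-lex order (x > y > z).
The degree is 2 — a generic line meets the surface in up to 2 points.
Symmetries: the surface is invariant under rotation about z: p = q(x² + y², z).
Checking where it meets the axes: it misses every integer gridline on the z-axis; a circular section at z = 1 has radius between 1 and 2.
Matching integer coefficients to the picture gives p.

2*x^2 + 2*y^2 - z - 3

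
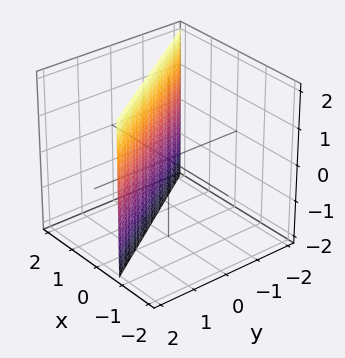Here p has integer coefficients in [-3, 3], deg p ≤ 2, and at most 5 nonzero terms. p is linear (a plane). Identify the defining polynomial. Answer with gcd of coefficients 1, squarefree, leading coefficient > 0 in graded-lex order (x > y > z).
First, deg p = 1. Every cross-section is a straight line — this is a plane.
Then, observable constraints: it crosses the y-axis at the gridline y = 1; no z-intercept at any integer in the box.
Finally, the integer polynomial consistent with all of this is the stated p.

3*x + 2*y - 2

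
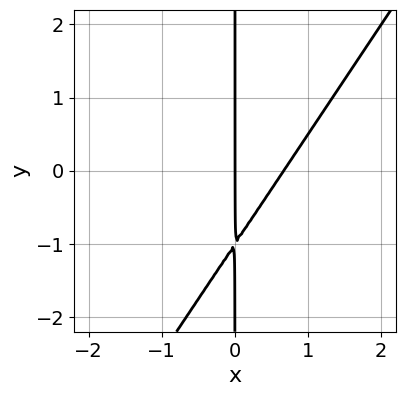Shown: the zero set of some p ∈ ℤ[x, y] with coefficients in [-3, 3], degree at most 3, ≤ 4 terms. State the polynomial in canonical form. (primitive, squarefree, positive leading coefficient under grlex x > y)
3*x^2 - 2*x*y - 2*x

1. Degree: no degree-1 curve has this shape, so deg p = 2.
2. From the visible intercepts: it crosses the x-axis at the gridline x = 0; every point of the y-axis in the box is on the curve.
3. Together with the visible shape, these determine p as stated.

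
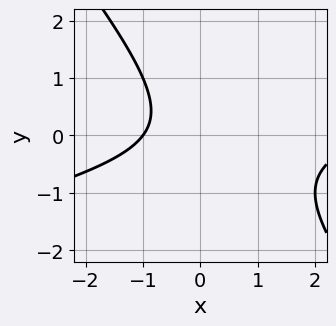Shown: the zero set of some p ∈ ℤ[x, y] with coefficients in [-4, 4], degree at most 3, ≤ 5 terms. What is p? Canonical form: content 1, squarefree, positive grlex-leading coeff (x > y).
x^2 - 3*x*y - 3*y^2 - 2*x - 3

1. The degree is 2 — the shape is more complex than any degree-1 curve.
2. Checking where it meets the axes: one x-axis crossing is at x = -1; no y-intercept at any integer in the box.
3. Assembling these constraints gives the stated polynomial.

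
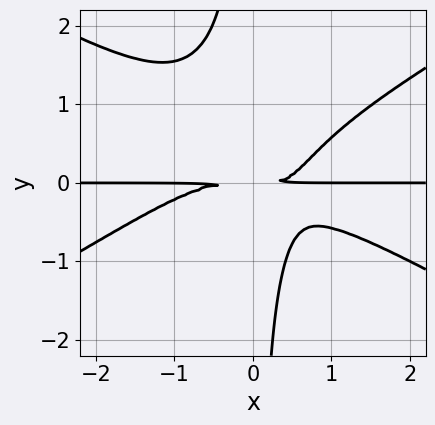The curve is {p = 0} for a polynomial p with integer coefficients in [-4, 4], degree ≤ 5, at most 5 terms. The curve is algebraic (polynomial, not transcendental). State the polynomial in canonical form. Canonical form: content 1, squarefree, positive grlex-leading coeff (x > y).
x^3*y - 3*x*y^3 + 2*x*y^2 - 2*y^2

deg p = 4. The shape is more complex than any degree-3 curve.
From the visible intercepts: every point of the x-axis in the box is on the curve.
Matching integer coefficients to the picture gives p.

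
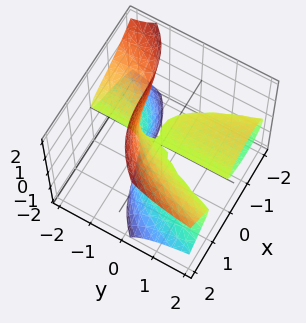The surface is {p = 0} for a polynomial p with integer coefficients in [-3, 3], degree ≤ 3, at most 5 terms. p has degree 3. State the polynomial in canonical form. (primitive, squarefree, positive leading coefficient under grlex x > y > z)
x^3 - 3*y*z^2 + x^2 - x*y - 2*z^2

First, deg p = 3.
Then, from the visible intercepts: it crosses the z-axis at the gridline z = 0; the x-axis gridline crossings are at x ∈ {-1, 0}; every point of the y-axis in the box is on the surface.
Finally, the integer polynomial consistent with all of this is the stated p.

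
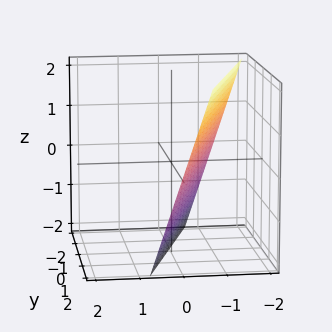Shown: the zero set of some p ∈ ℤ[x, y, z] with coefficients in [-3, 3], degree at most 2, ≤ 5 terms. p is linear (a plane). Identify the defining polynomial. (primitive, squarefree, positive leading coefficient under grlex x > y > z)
First, deg p = 1. The surface is flat (a plane).
Then, against the integer gridlines: one y-axis crossing is at y = 2; it meets the z-axis at z = -2 (among the integer gridlines).
Finally, these observations pin down the coefficients.

3*x - y + z + 2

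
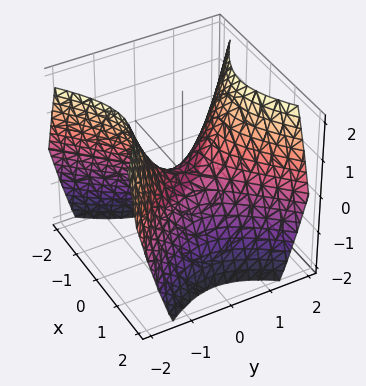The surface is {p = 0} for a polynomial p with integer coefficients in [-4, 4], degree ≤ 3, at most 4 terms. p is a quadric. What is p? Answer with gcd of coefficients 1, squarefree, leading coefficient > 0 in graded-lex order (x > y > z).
First, the degree is 2 — a saddle surface; a quadric.
Next, symmetries: mirror symmetry y ↦ −y ⇒ only even powers of y; the x ↦ −x reflection is a symmetry, so x appears only in even powers.
Then, against the integer gridlines: it crosses the x-axis at the gridline x = 0; it crosses the y-axis at the gridline y = 0.
Finally, assembling these constraints gives the stated polynomial.

x^2 - y^2 + z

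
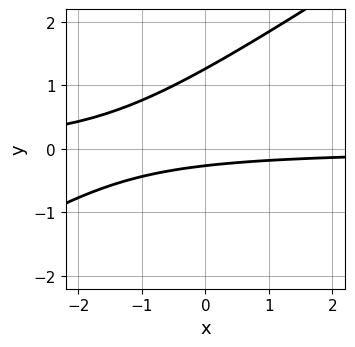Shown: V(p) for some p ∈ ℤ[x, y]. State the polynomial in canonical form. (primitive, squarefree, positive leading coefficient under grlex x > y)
2*x*y - 3*y^2 + 3*y + 1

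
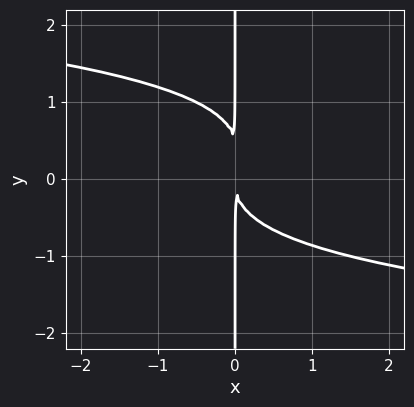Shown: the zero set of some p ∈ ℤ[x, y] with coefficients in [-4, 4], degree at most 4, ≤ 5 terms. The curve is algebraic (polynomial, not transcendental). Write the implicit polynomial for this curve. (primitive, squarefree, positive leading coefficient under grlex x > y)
2*x*y^3 - x*y^2 + 2*x^2

1. The degree is 4 — a generic line meets the curve in up to 4 points.
2. Observable constraints: the visible y-axis segment lies entirely on the curve.
3. Solving for integer coefficients yields p as stated.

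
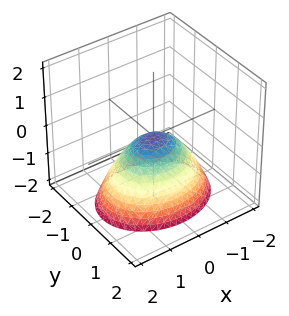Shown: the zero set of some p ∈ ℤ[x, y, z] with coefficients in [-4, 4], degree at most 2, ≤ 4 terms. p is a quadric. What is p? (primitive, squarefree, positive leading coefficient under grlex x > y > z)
2*x^2 + 3*y^2 + 3*z

(a) deg p = 2. A paraboloid; a quadric.
(b) Symmetries: it's symmetric under y → −y, forcing even powers of y; the x ↦ −x reflection is a symmetry, so x appears only in even powers.
(c) Reading off the gridlines: it meets the x-axis at x = 0 (among the integer gridlines); it crosses the y-axis at the gridline y = 0; it crosses the z-axis at the gridline z = 0.
(d) Matching integer coefficients to the picture gives p.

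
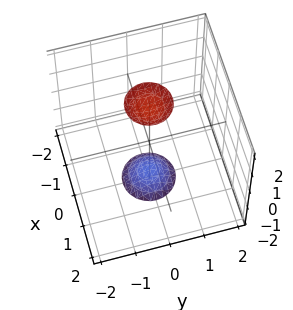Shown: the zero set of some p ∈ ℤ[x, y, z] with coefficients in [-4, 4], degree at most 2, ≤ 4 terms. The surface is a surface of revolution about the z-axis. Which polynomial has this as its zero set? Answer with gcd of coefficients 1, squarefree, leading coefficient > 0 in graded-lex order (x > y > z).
The picture has 2 separate pieces. Treating them together as one polynomial.
Degree: a generic line meets the surface in up to 2 points, so deg p = 2.
Symmetry: every cross-section ⟂ z is a circle, so x, y appear only via x² + y².
Reading off the gridlines: it misses every integer gridline on the x-axis; a circular section at z = 2 has radius between 0 and 1.
Solving for integer coefficients yields p as stated.

3*x^2 + 3*y^2 - z^2 + 3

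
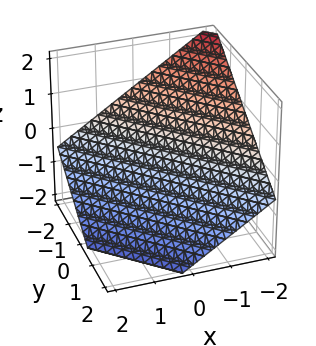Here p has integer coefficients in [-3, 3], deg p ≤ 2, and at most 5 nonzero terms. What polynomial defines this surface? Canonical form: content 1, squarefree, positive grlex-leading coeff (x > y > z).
2*x + 2*y + 3*z + 2

deg p = 1.
Reading off the gridlines: it meets the y-axis at y = -1 (among the integer gridlines); one x-axis crossing is at x = -1.
The integer polynomial consistent with all of this is the stated p.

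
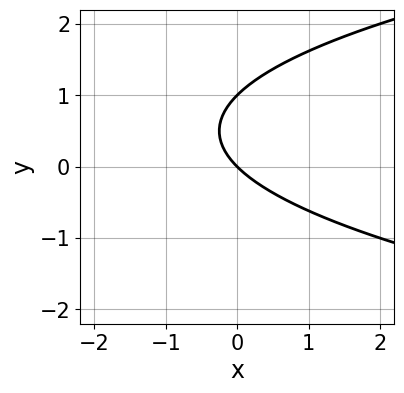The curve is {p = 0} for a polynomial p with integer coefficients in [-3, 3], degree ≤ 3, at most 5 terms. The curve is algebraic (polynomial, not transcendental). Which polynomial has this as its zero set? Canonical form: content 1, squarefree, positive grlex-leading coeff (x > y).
y^2 - x - y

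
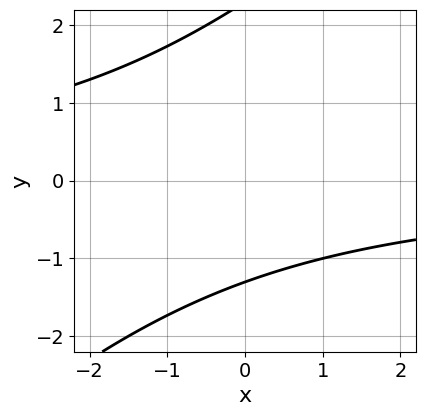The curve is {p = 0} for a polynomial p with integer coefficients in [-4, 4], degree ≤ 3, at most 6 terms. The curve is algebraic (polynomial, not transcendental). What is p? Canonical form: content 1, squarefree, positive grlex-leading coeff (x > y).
x*y - y^2 + y + 3

1. The degree is 2 — the shape is more complex than any degree-1 curve.
2. Against the integer gridlines: no x-intercept at any integer in the box.
3. Solving for integer coefficients yields p as stated.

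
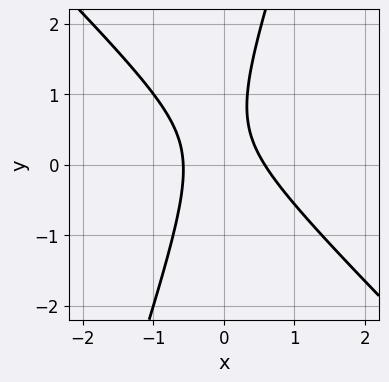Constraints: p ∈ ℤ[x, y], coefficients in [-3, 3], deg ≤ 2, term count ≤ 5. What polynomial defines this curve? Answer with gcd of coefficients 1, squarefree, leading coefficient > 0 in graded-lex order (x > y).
(a) deg p = 2. The shape is more complex than any degree-1 curve.
(b) Checking where it meets the axes: no y-intercept at any integer in the box.
(c) Matching integer coefficients to the picture gives p.

3*x^2 + 2*x*y - y^2 + y - 1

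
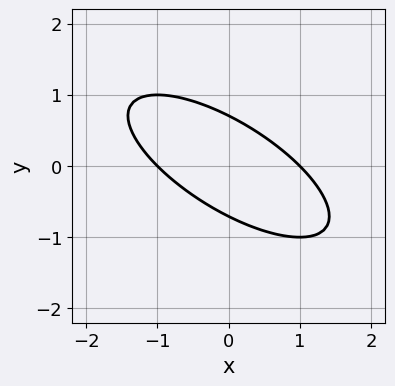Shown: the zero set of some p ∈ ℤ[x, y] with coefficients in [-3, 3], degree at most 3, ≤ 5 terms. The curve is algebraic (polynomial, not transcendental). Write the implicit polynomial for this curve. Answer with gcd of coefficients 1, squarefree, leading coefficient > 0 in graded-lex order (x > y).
x^2 + 2*x*y + 2*y^2 - 1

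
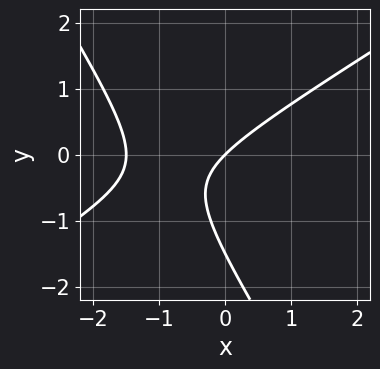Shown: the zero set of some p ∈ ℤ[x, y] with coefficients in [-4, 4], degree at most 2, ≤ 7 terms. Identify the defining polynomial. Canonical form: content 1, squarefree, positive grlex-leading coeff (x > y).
Degree: a generic line meets the curve in up to 2 points, so deg p = 2.
From the axis intercepts and sections: one x-axis crossing is at x = 0; one y-axis crossing is at y = 0.
The integer polynomial consistent with all of this is the stated p.

2*x^2 - 2*x*y - 2*y^2 + 3*x - 3*y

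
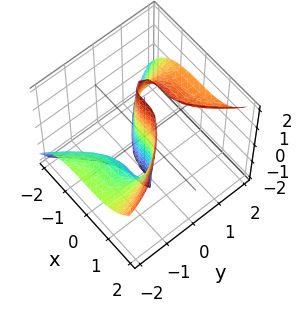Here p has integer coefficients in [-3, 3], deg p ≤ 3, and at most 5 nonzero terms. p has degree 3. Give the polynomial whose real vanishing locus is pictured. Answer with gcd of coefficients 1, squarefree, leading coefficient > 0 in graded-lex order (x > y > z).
First, deg p = 3. No degree-2 surface has this shape.
Next, from the axis intercepts and sections: every point of the z-axis in the box is on the surface; one y-axis crossing is at y = 0; one x-axis crossing is at x = 0.
Finally, putting this together gives p.

2*x^3 - 3*y^2*z + y^2 + 3*y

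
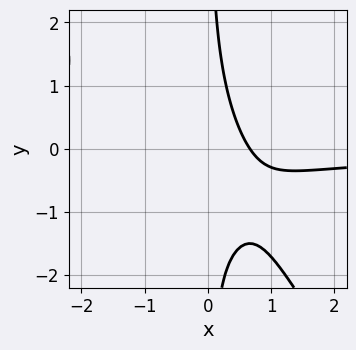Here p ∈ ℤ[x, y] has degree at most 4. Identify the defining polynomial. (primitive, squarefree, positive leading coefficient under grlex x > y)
3*x^2*y + 2*x*y^2 + x*y + 3*x - 2

First, deg p = 3. A generic line meets the curve in up to 3 points.
Next, observable constraints: it misses every integer gridline on the y-axis.
Finally, these observations pin down the coefficients.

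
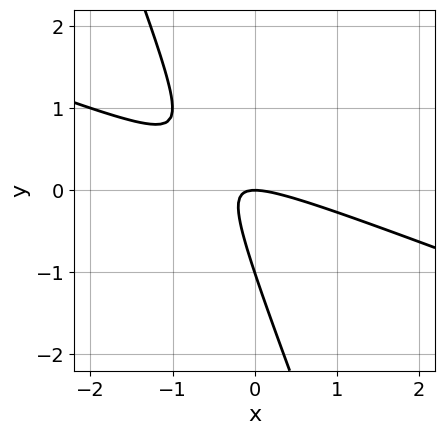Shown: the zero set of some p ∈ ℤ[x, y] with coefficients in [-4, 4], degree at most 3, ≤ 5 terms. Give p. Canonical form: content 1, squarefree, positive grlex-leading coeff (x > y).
The degree is 2 — the shape is more complex than any degree-1 curve.
Reading off the gridlines: among the integer gridlines, it crosses the y-axis at y ∈ {-1, 0}; one x-axis crossing is at x = 0.
The integer polynomial consistent with all of this is the stated p.

x^2 + 3*x*y + y^2 + y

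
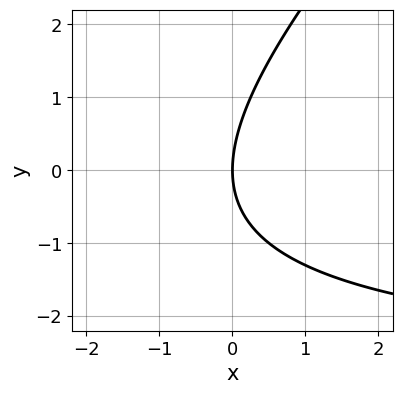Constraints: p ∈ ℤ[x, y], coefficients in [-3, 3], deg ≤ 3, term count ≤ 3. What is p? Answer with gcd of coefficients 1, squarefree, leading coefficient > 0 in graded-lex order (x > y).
x*y - y^2 + 3*x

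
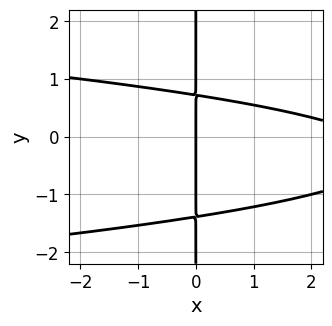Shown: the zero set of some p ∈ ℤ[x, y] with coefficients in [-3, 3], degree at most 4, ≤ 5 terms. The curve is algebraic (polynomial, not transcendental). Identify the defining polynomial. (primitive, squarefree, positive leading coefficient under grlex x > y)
1. The degree is 3 — a generic line meets the curve in up to 3 points.
2. Observable constraints: it crosses the x-axis at the gridline x = 0; every point of the y-axis in the box is on the curve.
3. Putting this together gives p.

3*x*y^2 + x^2 + 2*x*y - 3*x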